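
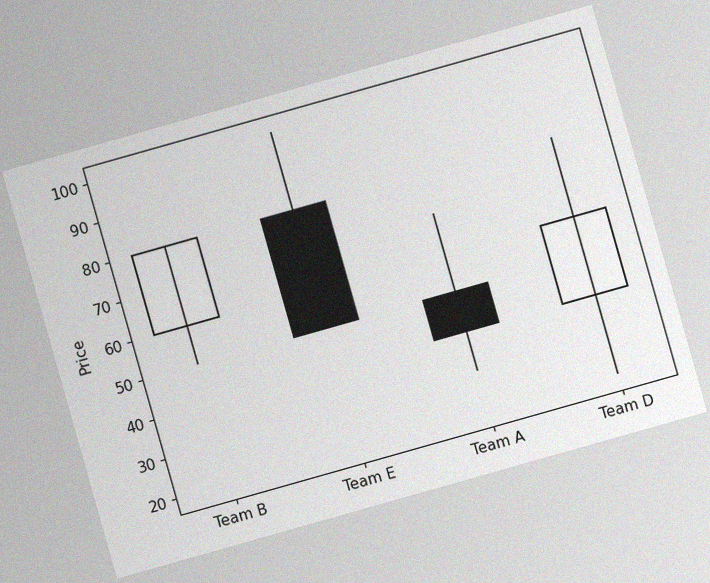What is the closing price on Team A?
40

The chart is tilted about 16° counter-clockwise, with some photo noise. The Team A candle closes at 40.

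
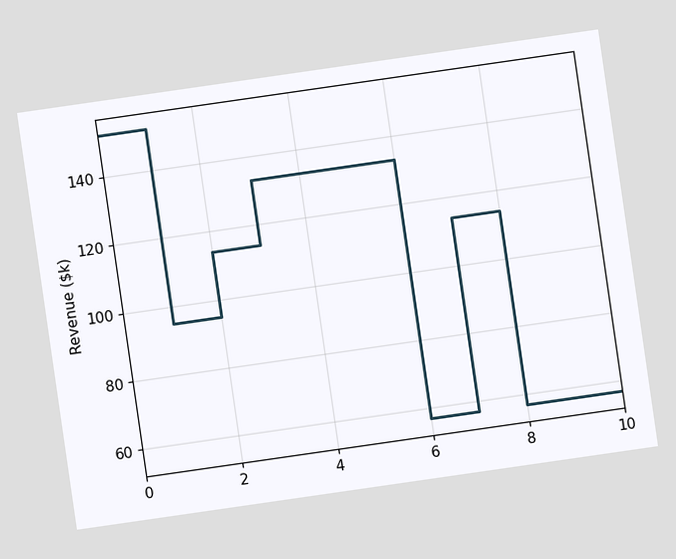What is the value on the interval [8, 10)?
$57k

The chart is tilted about 8° counter-clockwise. On [8, 10) the step sits at $57k.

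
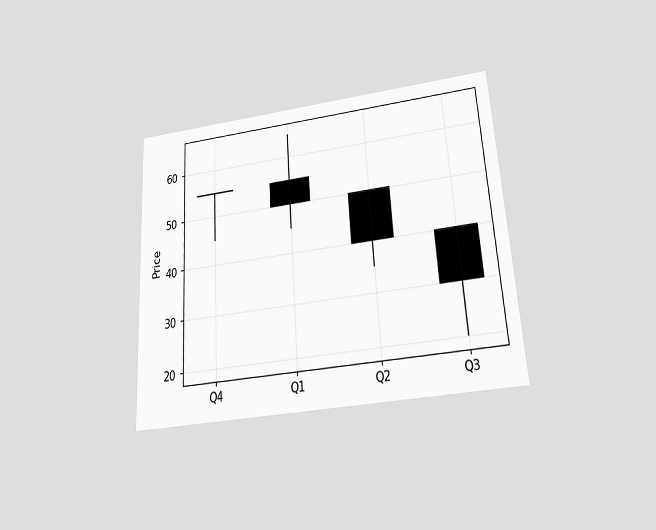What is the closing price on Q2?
The chart is tilted about 4° counter-clockwise and viewed slightly from below. The Q2 candle closes at 40.

40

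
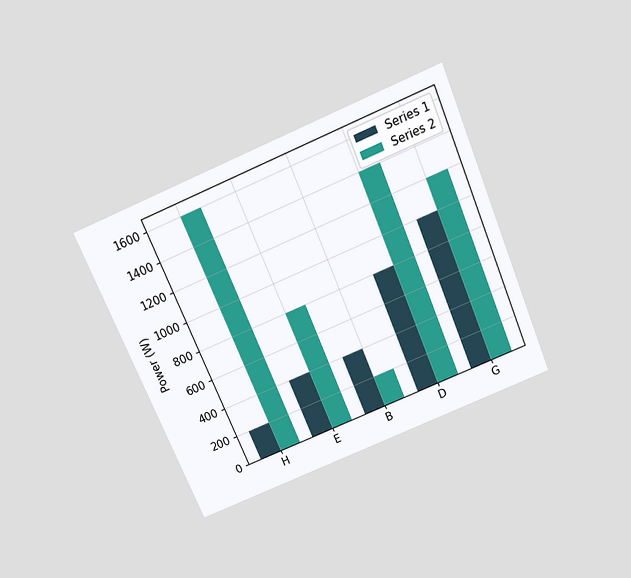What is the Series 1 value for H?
The chart is tilted about 23° counter-clockwise and viewed slightly from above. The Series 1 bar at H reaches 200W on the y-axis.

200W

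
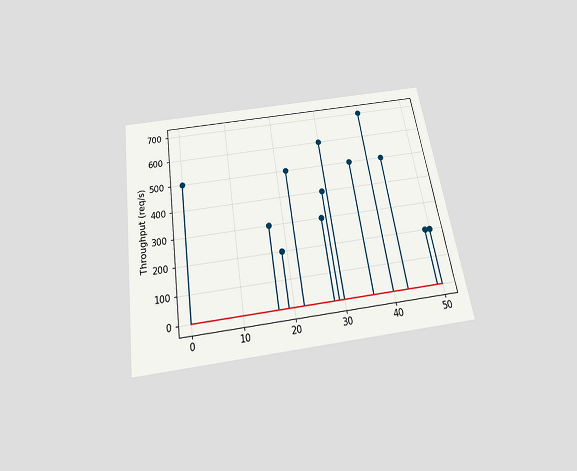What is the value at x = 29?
The chart is tilted about 9° counter-clockwise and viewed slightly from below. The stem at x=29 reaches 400req/s.

400req/s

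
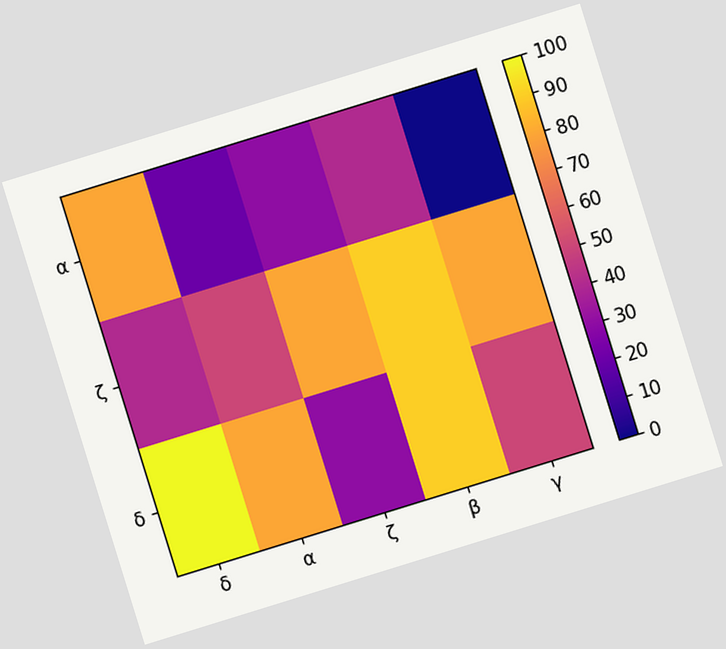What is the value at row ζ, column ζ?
80

The chart is tilted about 17° counter-clockwise. Matching cell (ζ, ζ) against the colorbar gives 80.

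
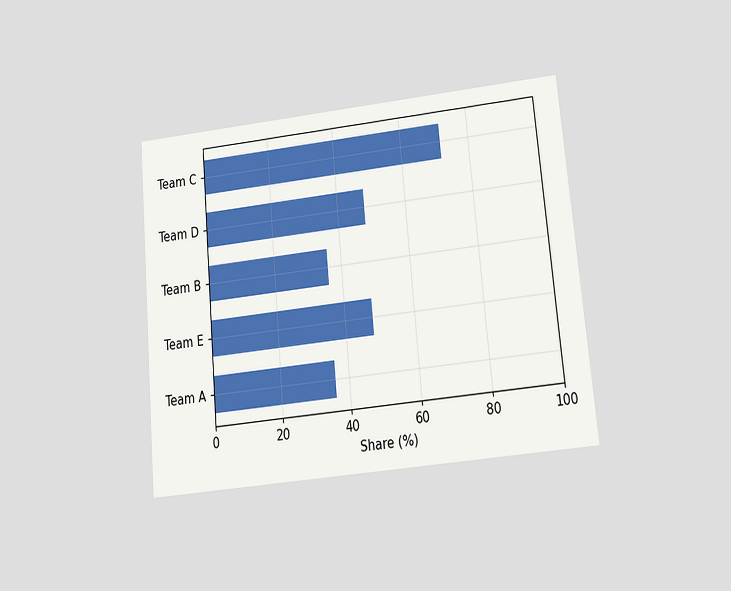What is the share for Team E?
The chart is tilted about 5° counter-clockwise and viewed at a slight angle. Reading along the chart's x-axis, the Team E bar reaches 48%.

48%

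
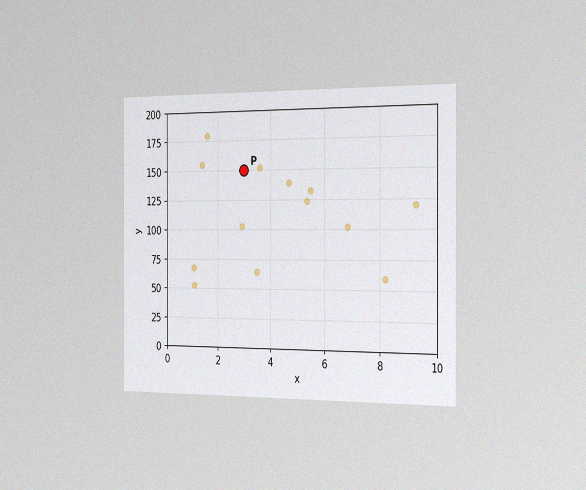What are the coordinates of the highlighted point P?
(3, 150)

The chart is viewed slightly from the right, with some photo noise. Following the gridlines from P to each axis, P sits at (3, 150).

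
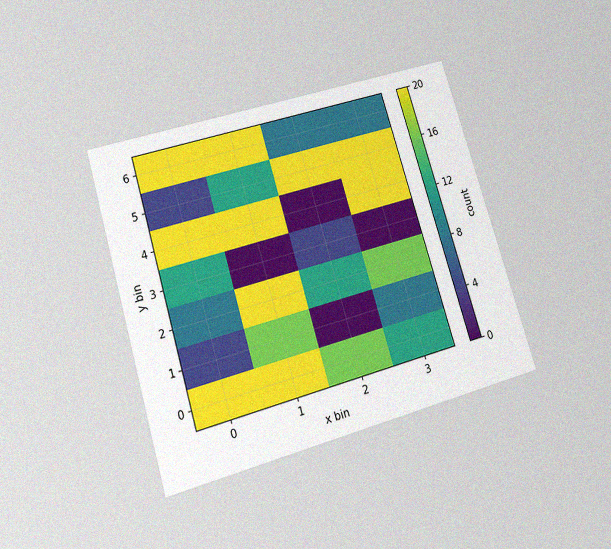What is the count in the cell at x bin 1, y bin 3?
0

The chart is tilted about 17° counter-clockwise and viewed slightly from below, with some photo noise. Matching the cell (1, 3) against the colorbar gives 0.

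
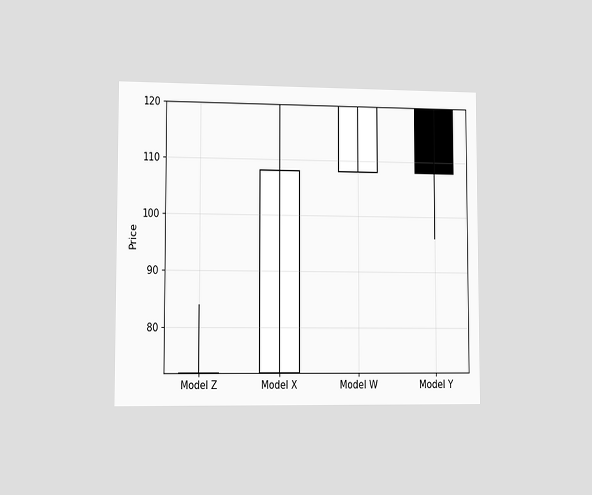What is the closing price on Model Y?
108

The chart is viewed slightly from the left. The Model Y candle closes at 108.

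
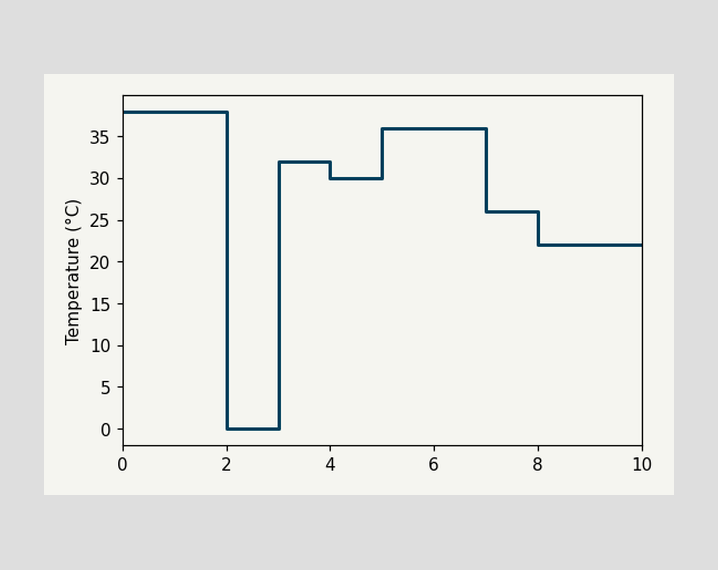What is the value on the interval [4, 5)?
30°C

On [4, 5) the step sits at 30°C.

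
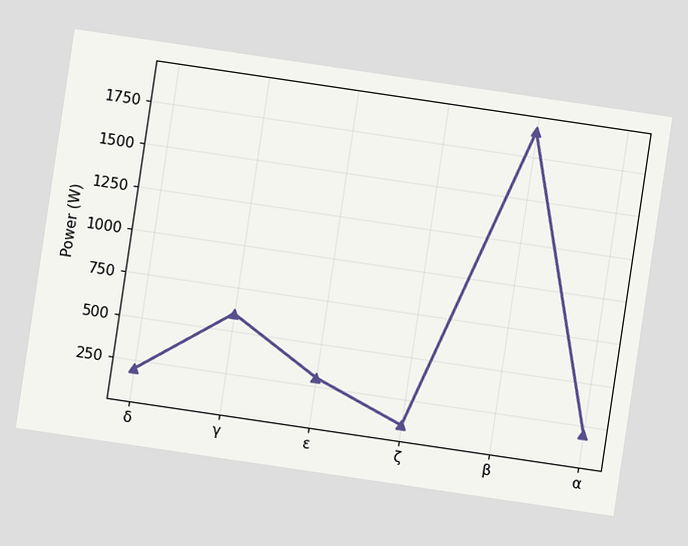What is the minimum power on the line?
The chart is tilted about 8° clockwise. The lowest point is at ζ, and reading across to the y-axis gives 100W.

100W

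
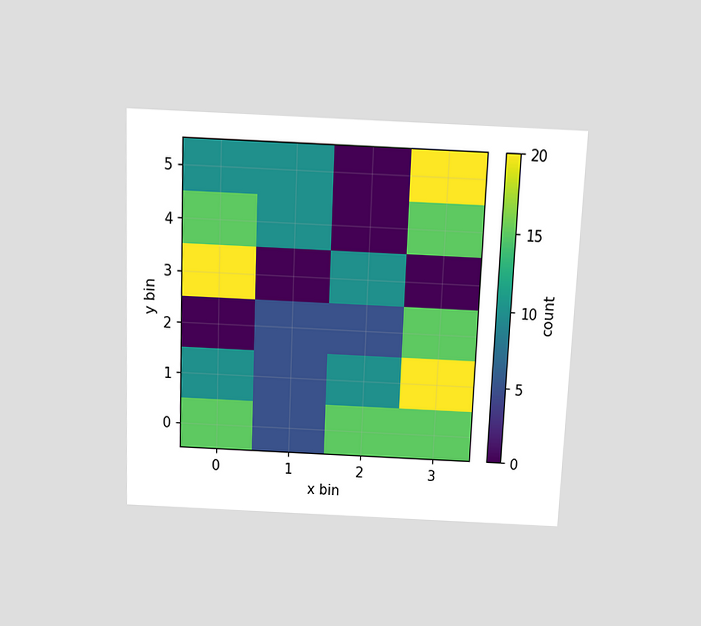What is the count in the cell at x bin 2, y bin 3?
10

The chart is tilted about 2° clockwise and viewed slightly from above. Matching the cell (2, 3) against the colorbar gives 10.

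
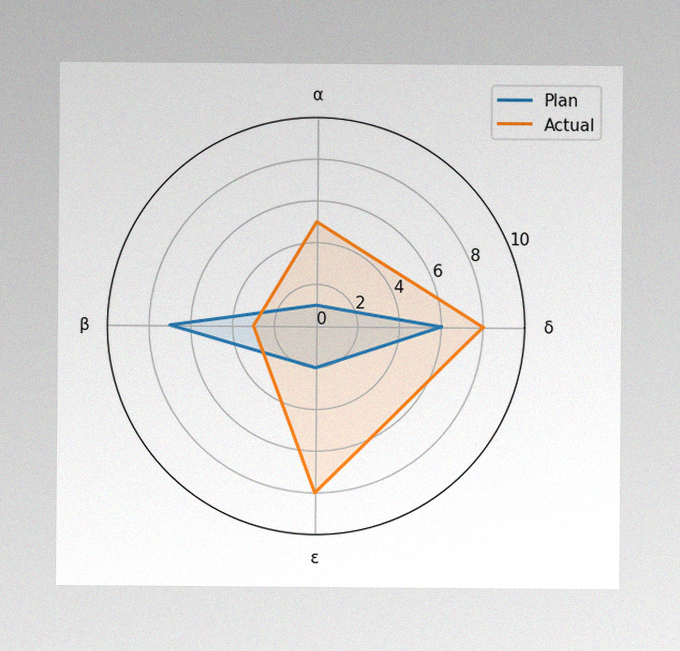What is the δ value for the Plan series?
The image has some photo noise and uneven lighting. On the δ axis, Plan reaches 6.

6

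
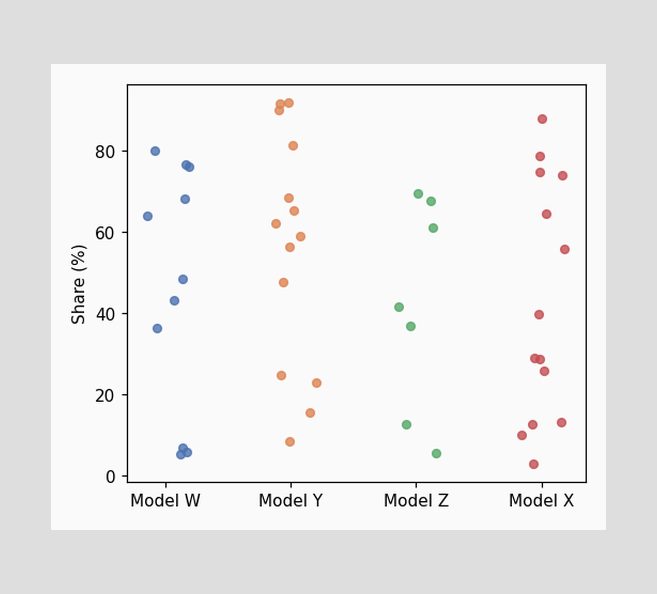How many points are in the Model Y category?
Counting the markers in the Model Y column gives 14.

14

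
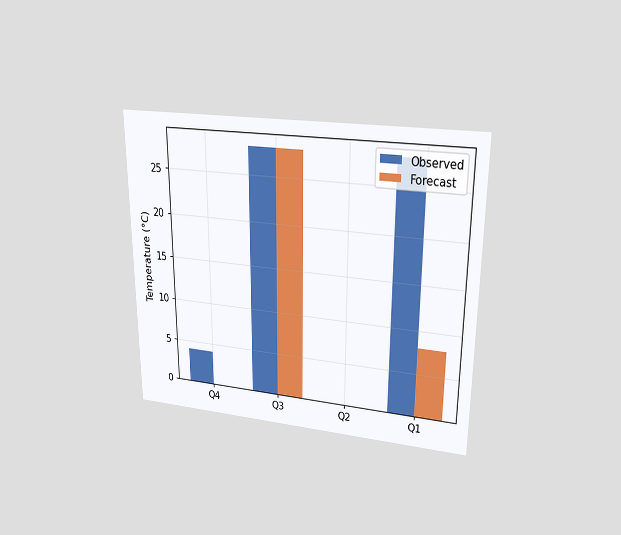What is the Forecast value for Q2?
The chart is viewed at a slight angle. The Forecast bar at Q2 reaches 0°C on the y-axis.

0°C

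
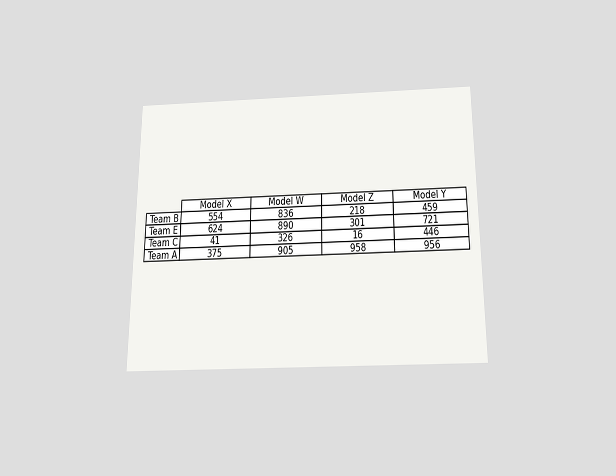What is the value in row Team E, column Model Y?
721

The chart is viewed slightly from below. The (Team E, Model Y) cell reads 721.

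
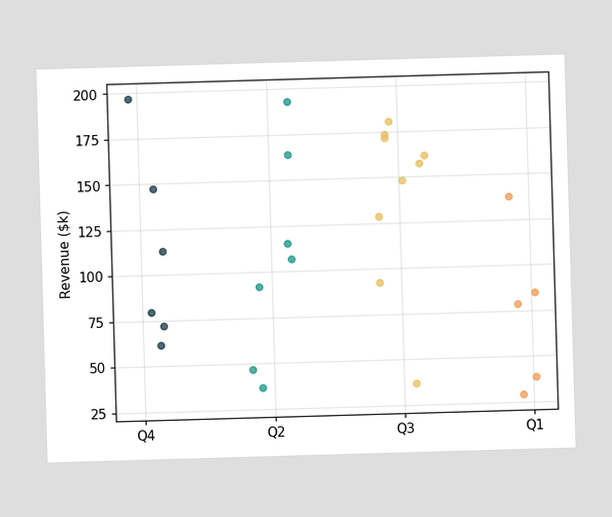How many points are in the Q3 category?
Counting the markers in the Q3 column gives 9.

9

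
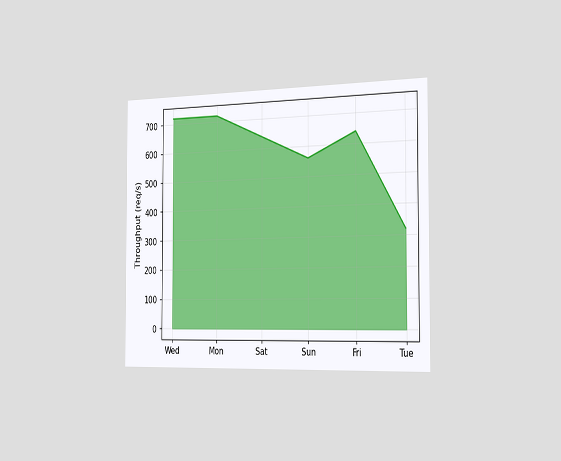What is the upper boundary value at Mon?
720req/s

The chart is viewed slightly from the right. At Mon the upper boundary is at 720req/s.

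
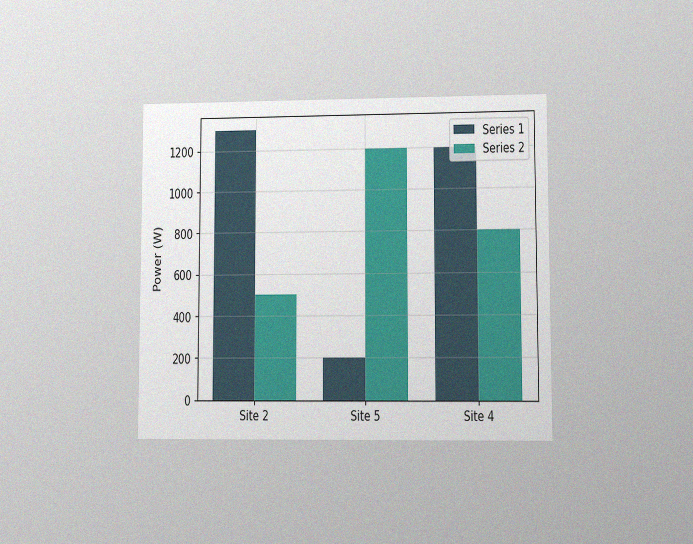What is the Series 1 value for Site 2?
1300W

The chart is viewed at a slight angle, with some photo noise. The Series 1 bar at Site 2 reaches 1300W on the y-axis.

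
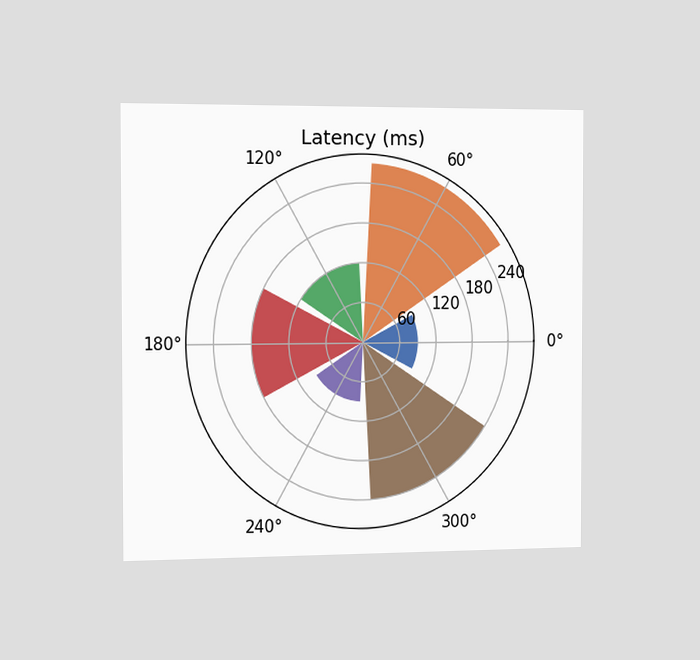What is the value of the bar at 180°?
180ms

The chart is viewed slightly from the left. The bar at 180° reaches 180ms on the radial axis.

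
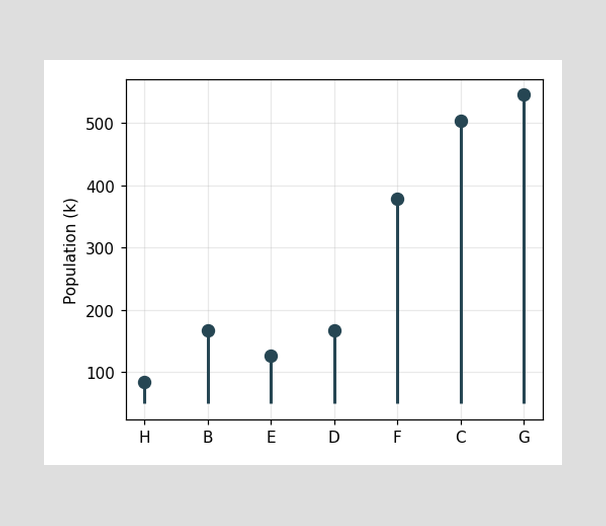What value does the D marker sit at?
The D marker sits at 168k.

168k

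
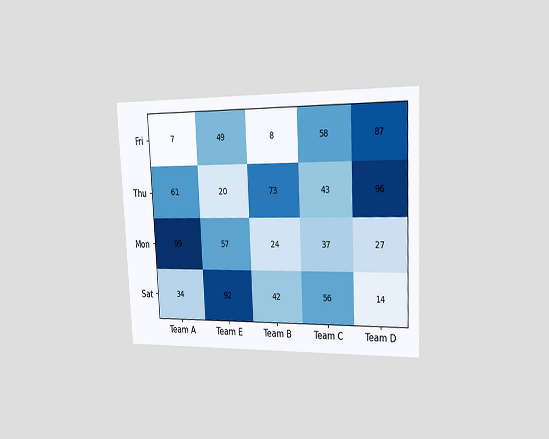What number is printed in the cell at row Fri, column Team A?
The chart is tilted about 3° counter-clockwise and viewed slightly from the right. The (Fri, Team A) cell reads 7.

7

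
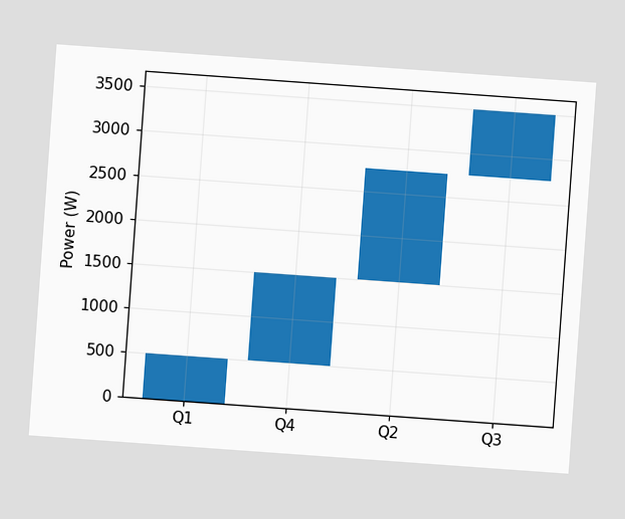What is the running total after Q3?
3500W

The chart is tilted about 4° clockwise. After Q3 the running total reaches 3500W.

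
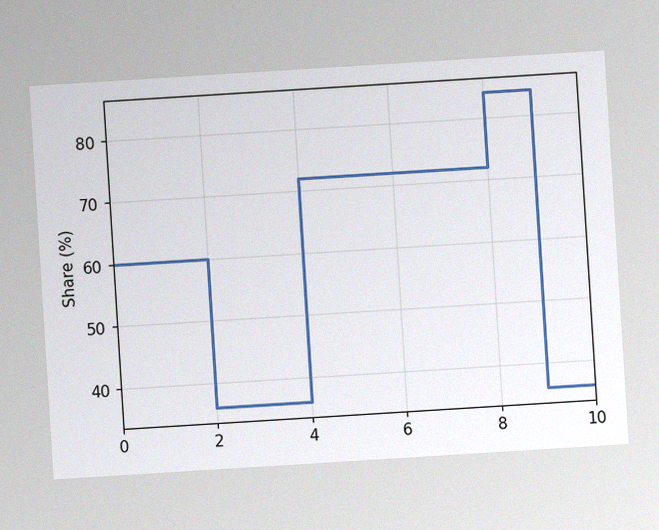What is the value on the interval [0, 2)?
60%

The chart is tilted about 4° counter-clockwise, with some photo noise. On [0, 2) the step sits at 60%.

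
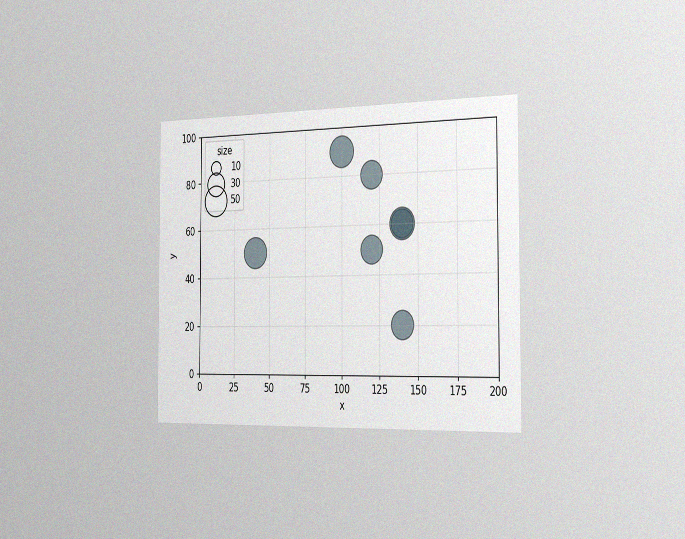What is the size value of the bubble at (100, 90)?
50

The chart is viewed slightly from the right, with some photo noise. Matching the bubble at (100, 90) against the size legend gives 50.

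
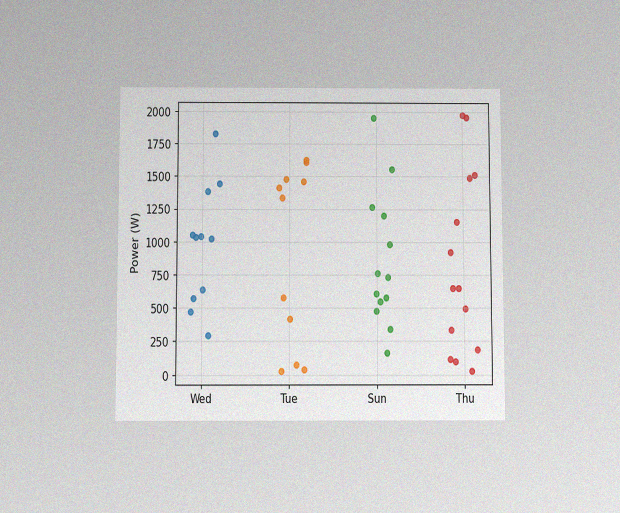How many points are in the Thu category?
The chart is viewed slightly from below, with some photo noise. Counting the markers in the Thu column gives 14.

14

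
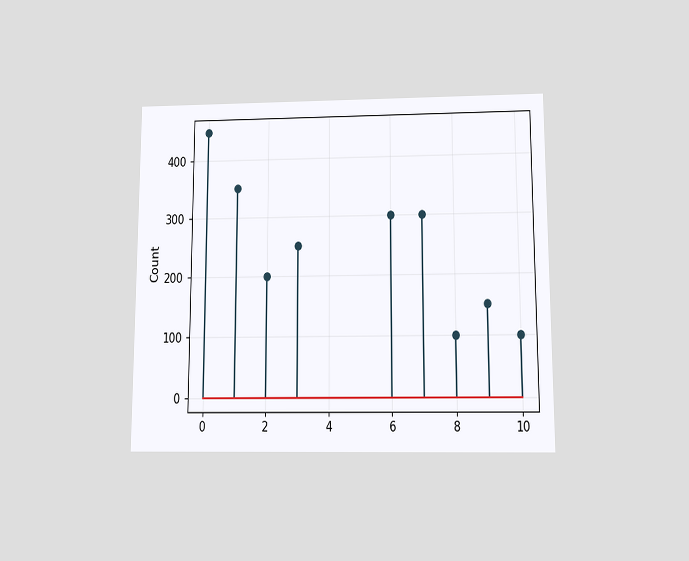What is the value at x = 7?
300

The chart is viewed slightly from below. The stem at x=7 reaches 300.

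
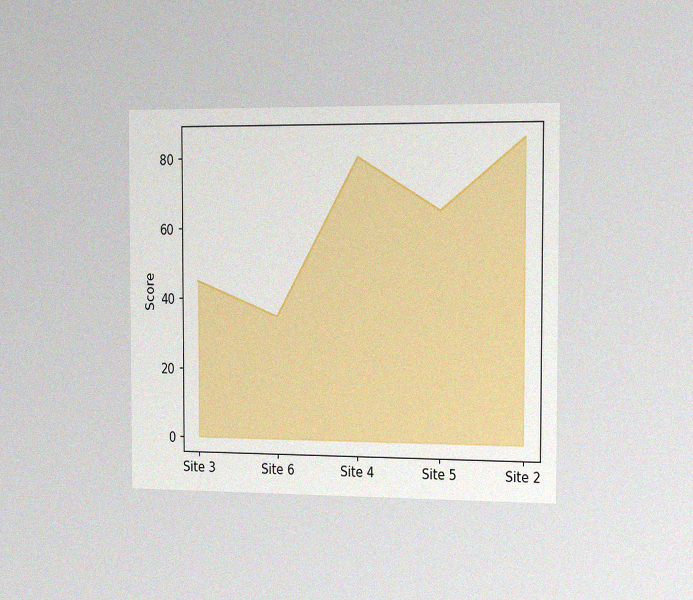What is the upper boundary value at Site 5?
65

The chart is viewed slightly from the right, with some photo noise. At Site 5 the upper boundary is at 65.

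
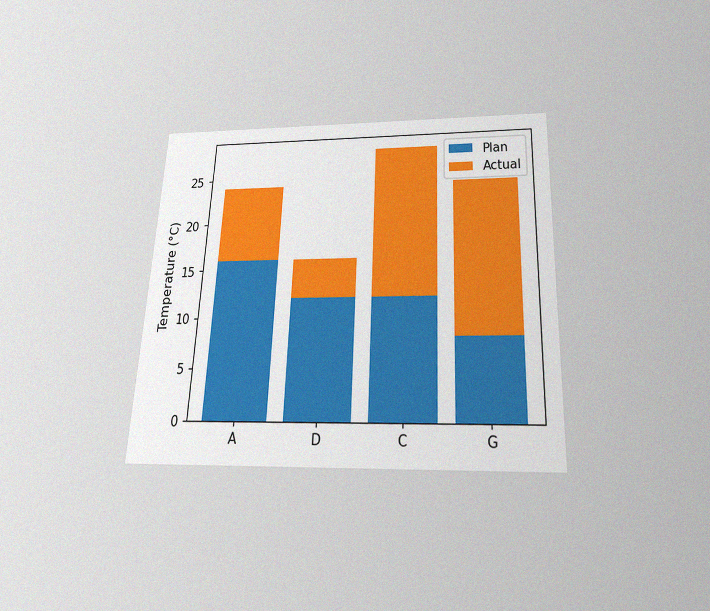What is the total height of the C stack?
The chart is tilted about 3° clockwise and viewed slightly from below, with some photo noise. The C stack's top reaches 28°C on the y-axis.

28°C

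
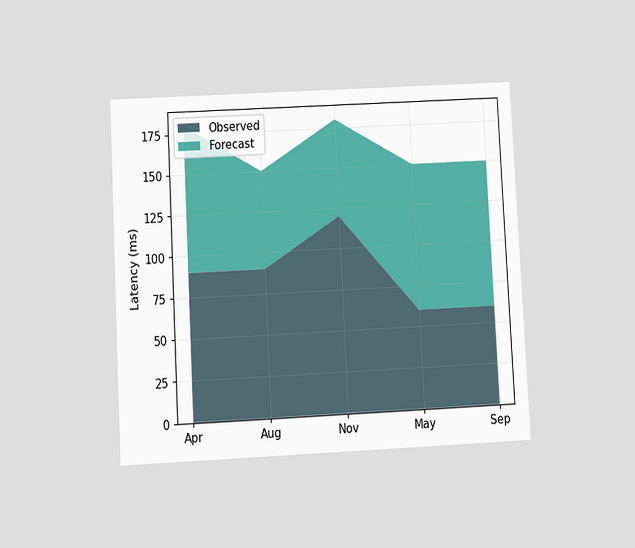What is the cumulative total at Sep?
150ms

The chart is tilted about 3° counter-clockwise and viewed at a slight angle. The stacked total at Sep reaches 150ms.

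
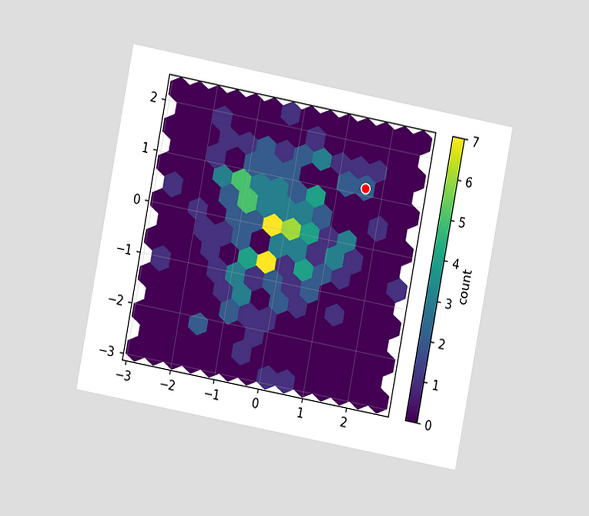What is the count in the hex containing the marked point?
The chart is tilted about 11° clockwise and viewed at a slight angle. The marked hex reads 2 on the colorbar.

2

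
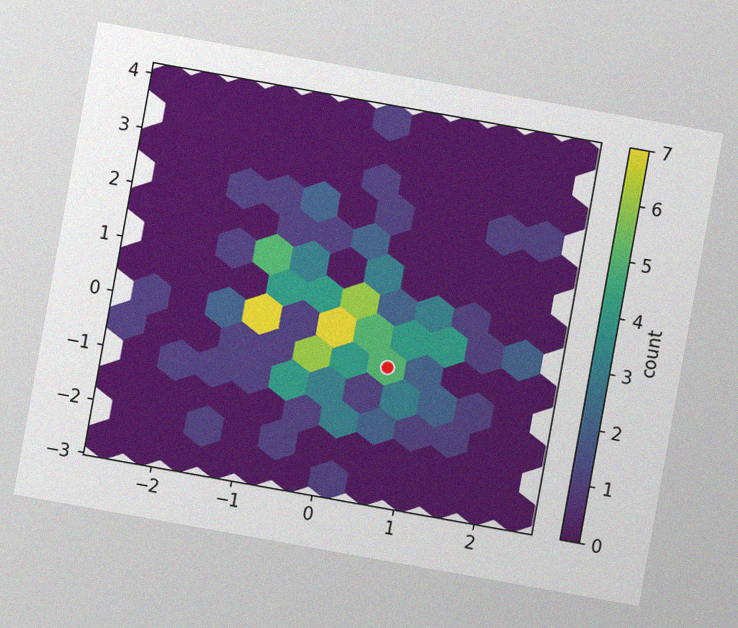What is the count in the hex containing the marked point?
5

The chart is tilted about 10° clockwise, with some photo noise. The marked hex reads 5 on the colorbar.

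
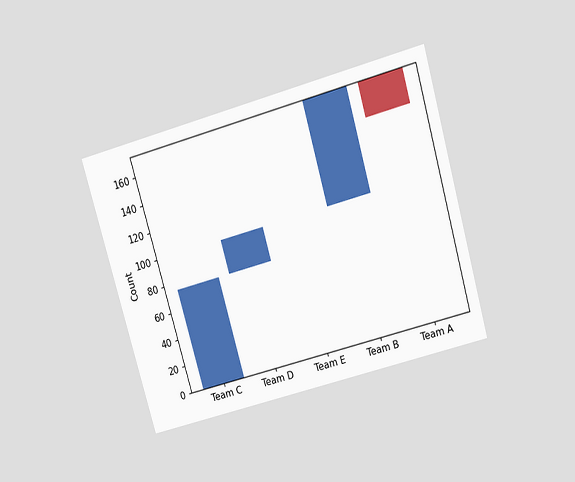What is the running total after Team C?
The chart is tilted about 16° counter-clockwise and viewed slightly from above. After Team C the running total reaches 75.

75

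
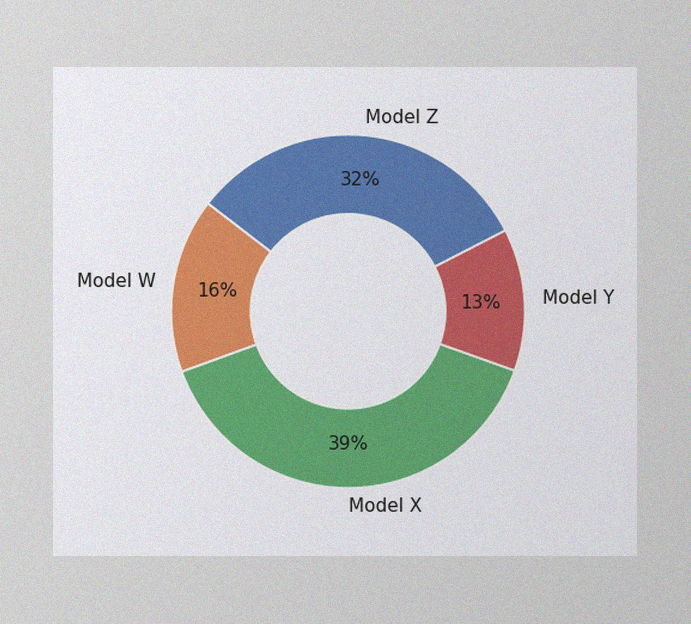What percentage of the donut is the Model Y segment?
13%

The image has some photo noise and uneven lighting. The Model Y segment takes up 13% of the ring.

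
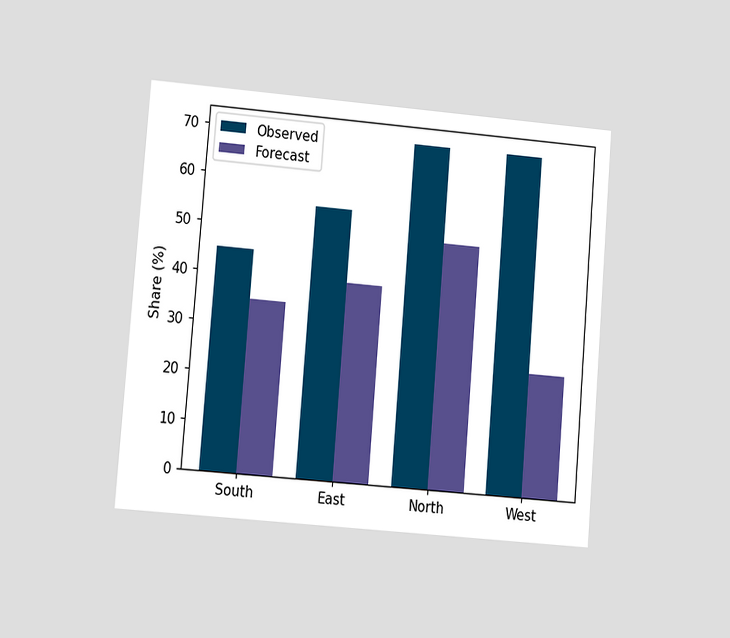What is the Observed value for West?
70%

The chart is tilted about 5° clockwise and viewed at a slight angle. The Observed bar at West reaches 70% on the y-axis.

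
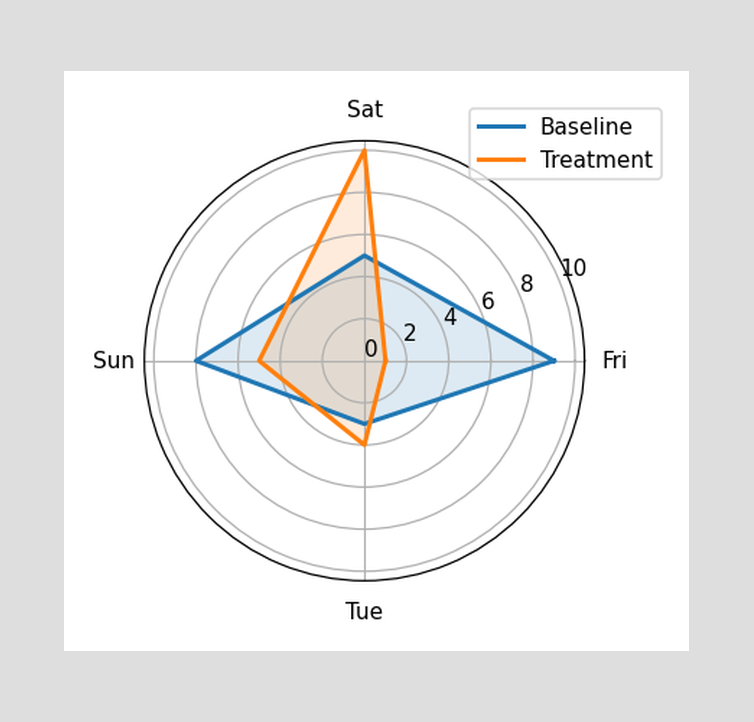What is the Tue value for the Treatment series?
On the Tue axis, Treatment reaches 4.

4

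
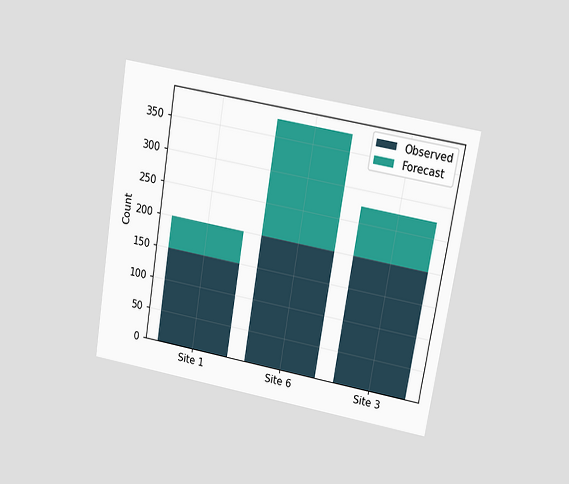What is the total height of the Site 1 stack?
200

The chart is tilted about 9° clockwise and viewed at a slight angle. The Site 1 stack's top reaches 200 on the y-axis.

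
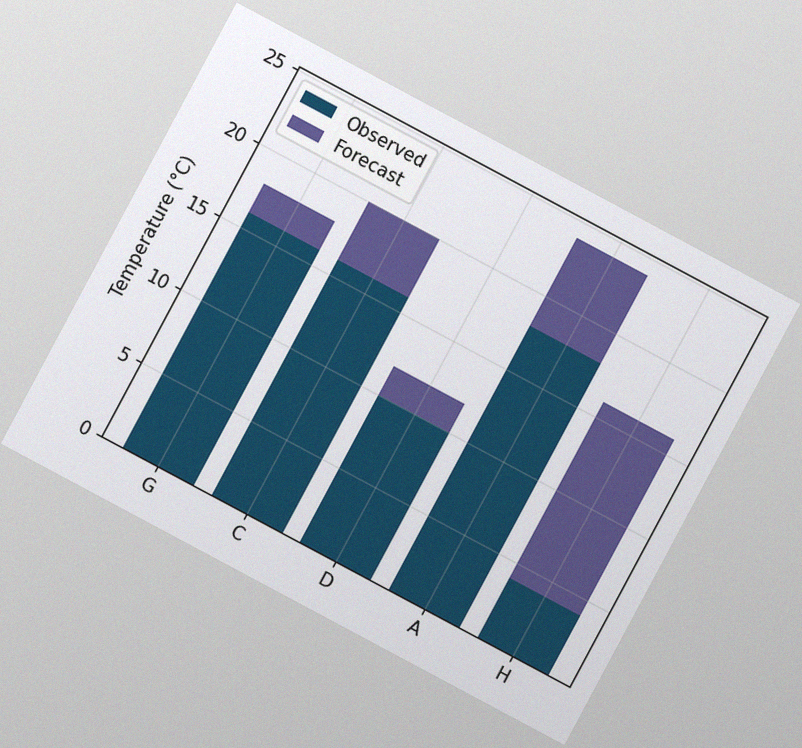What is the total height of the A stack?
24°C

The chart is tilted about 28° clockwise, with some photo noise. The A stack's top reaches 24°C on the y-axis.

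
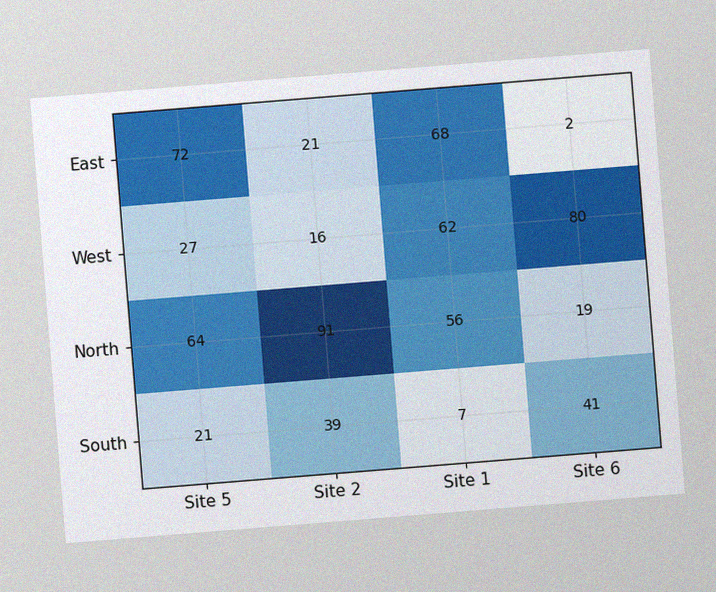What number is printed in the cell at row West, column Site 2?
The chart is tilted about 5° counter-clockwise, with some photo noise. The (West, Site 2) cell reads 16.

16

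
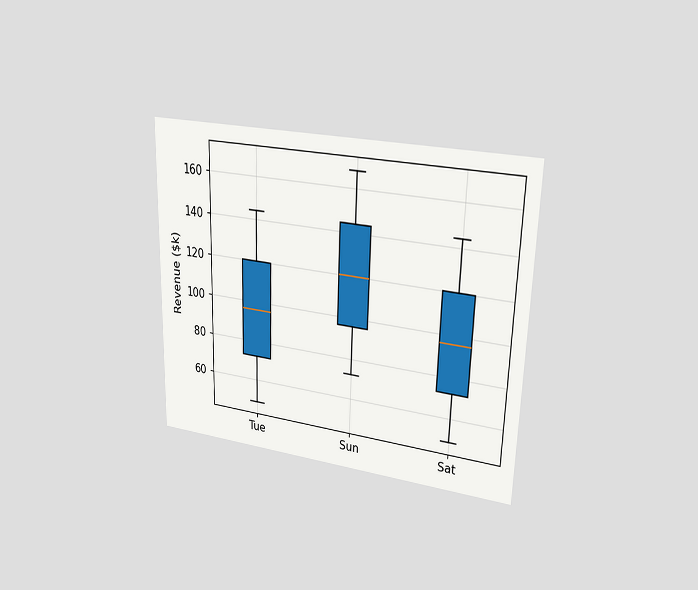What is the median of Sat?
The chart is viewed at a slight angle. The median line in the Sat box sits at $96k.

$96k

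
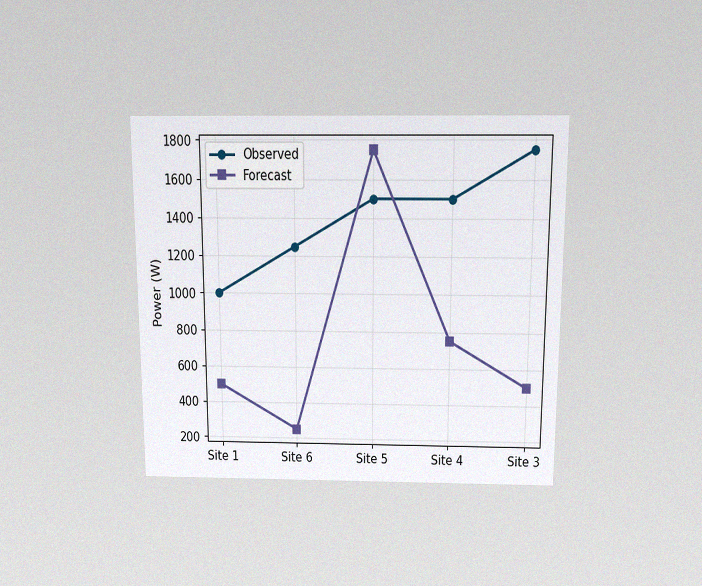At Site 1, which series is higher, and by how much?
Observed, by 500W

The chart is viewed slightly from above, with some photo noise. At Site 1, Observed sits above the other line by 500W.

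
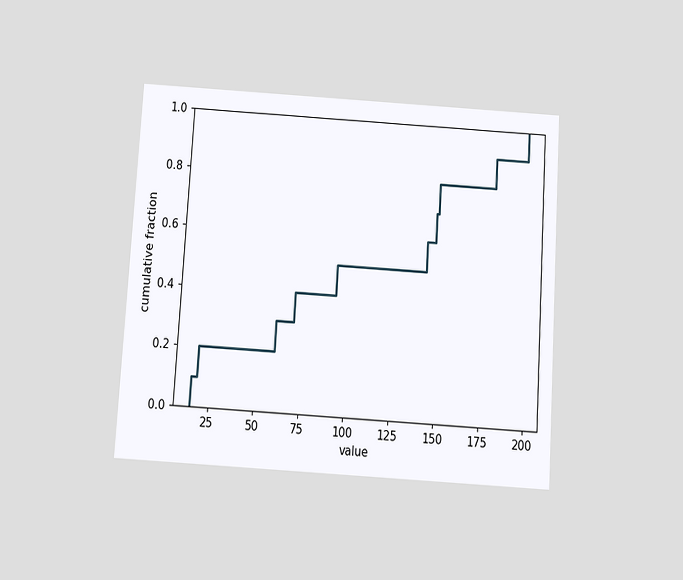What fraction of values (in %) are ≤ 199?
The chart is tilted about 4° clockwise and viewed slightly from below. At x=199 the ECDF step is at 100%.

100%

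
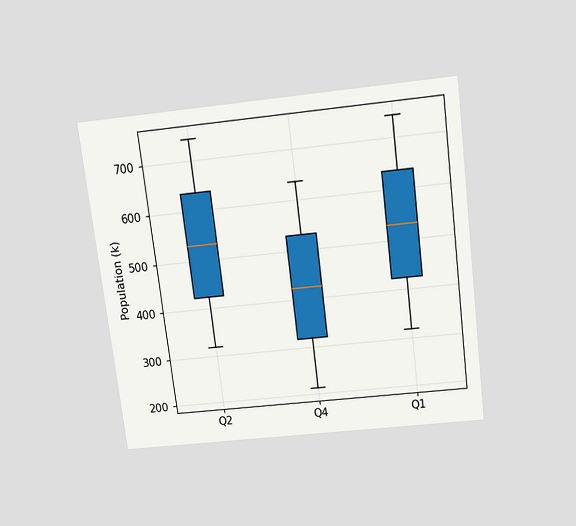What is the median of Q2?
530k

The chart is tilted about 7° counter-clockwise and viewed slightly from above. The median line in the Q2 box sits at 530k.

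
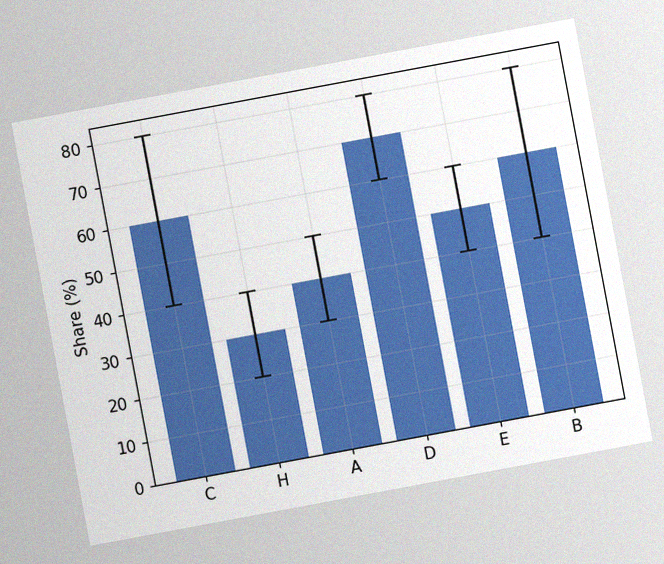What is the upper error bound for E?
The chart is tilted about 11° counter-clockwise, with some photo noise. The E bar's upper whisker reaches 60%.

60%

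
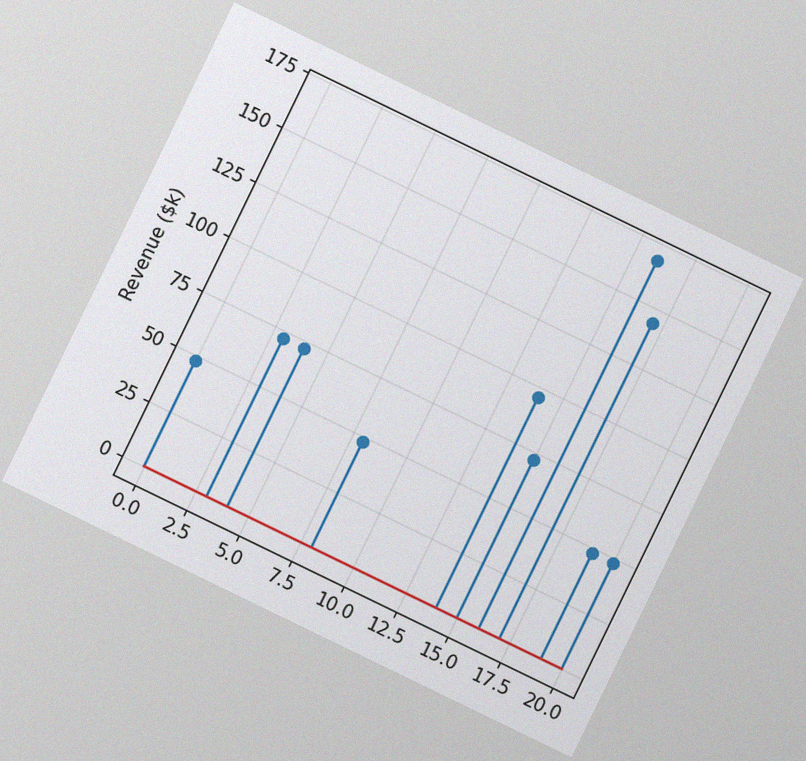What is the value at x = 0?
$48k

The chart is tilted about 26° clockwise, with some photo noise. The stem at x=0 reaches $48k.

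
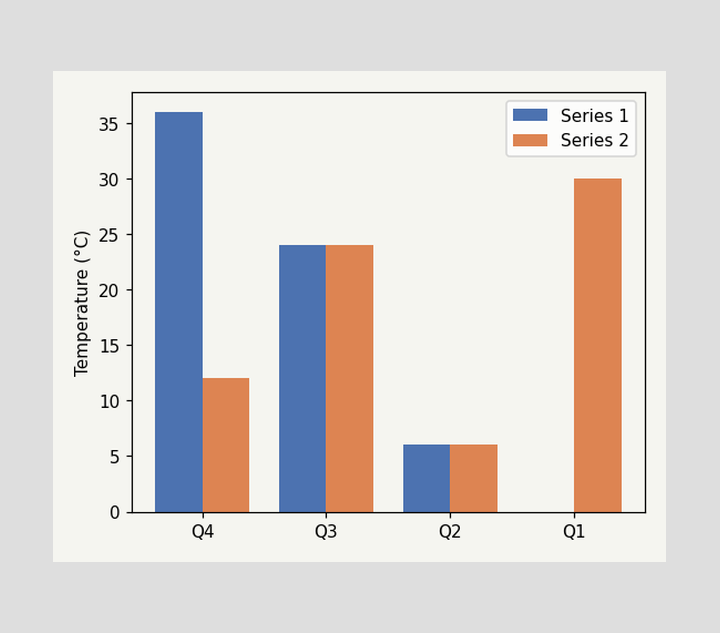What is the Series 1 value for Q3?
24°C

The Series 1 bar at Q3 reaches 24°C on the y-axis.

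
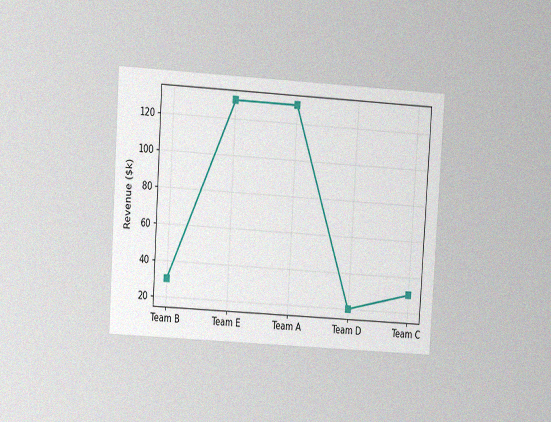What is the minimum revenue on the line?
The chart is tilted about 4° clockwise and viewed at a slight angle, with some photo noise. The lowest point is at Team D, and reading across to the y-axis gives $20k.

$20k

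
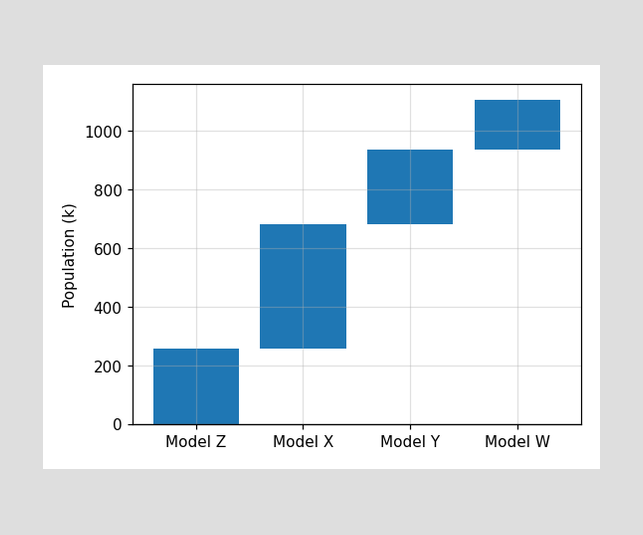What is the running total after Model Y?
935k

After Model Y the running total reaches 935k.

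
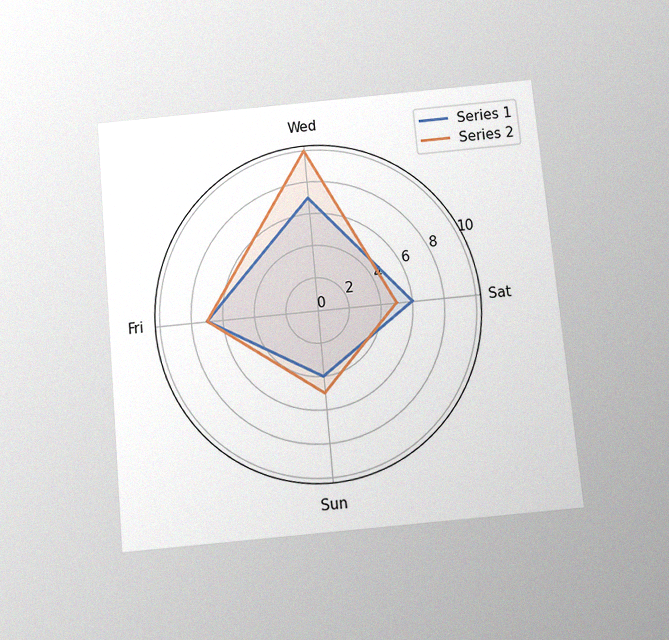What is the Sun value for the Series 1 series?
The chart is tilted about 5° counter-clockwise and viewed slightly from below, with some photo noise. On the Sun axis, Series 1 reaches 4.

4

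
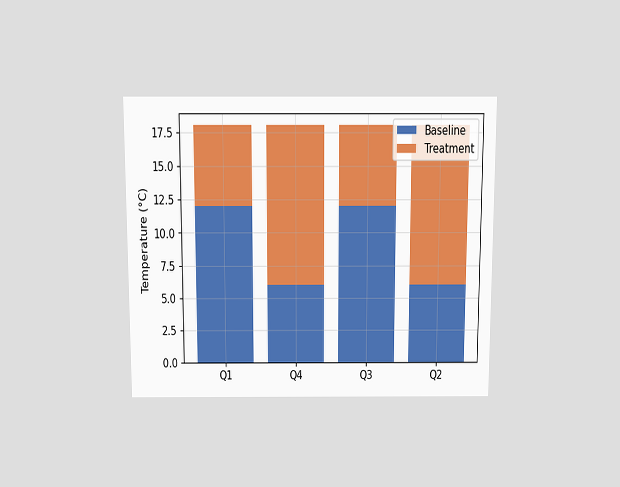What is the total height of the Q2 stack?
The chart is viewed slightly from above. The Q2 stack's top reaches 18°C on the y-axis.

18°C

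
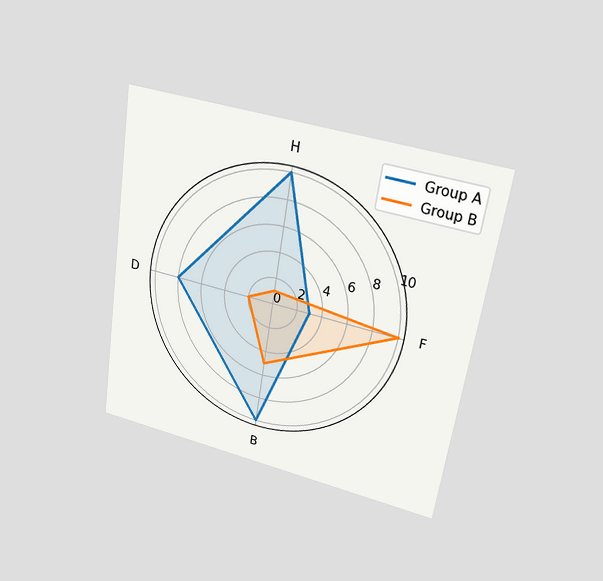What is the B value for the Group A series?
10

The chart is tilted about 9° clockwise and viewed at a slight angle. On the B axis, Group A reaches 10.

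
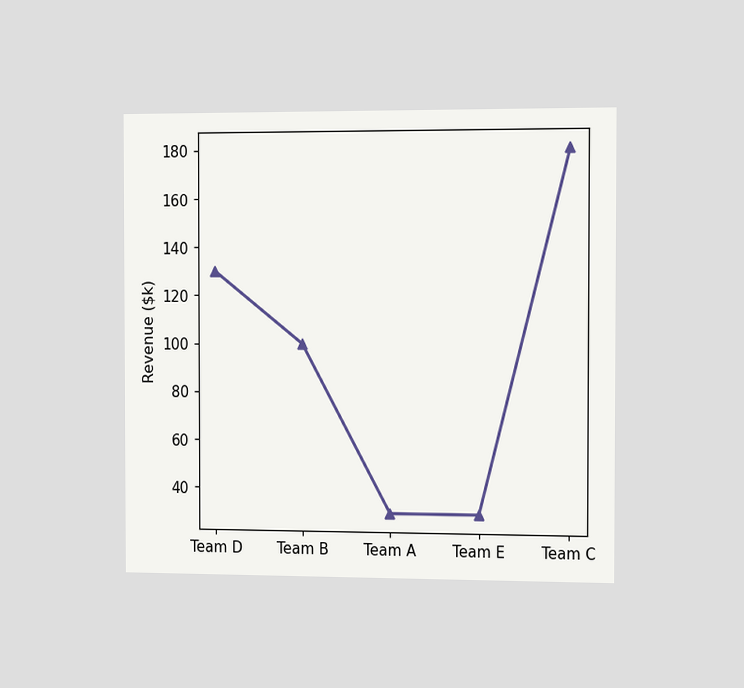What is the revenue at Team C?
The chart is viewed slightly from the right. At Team C, the line is at $180k.

$180k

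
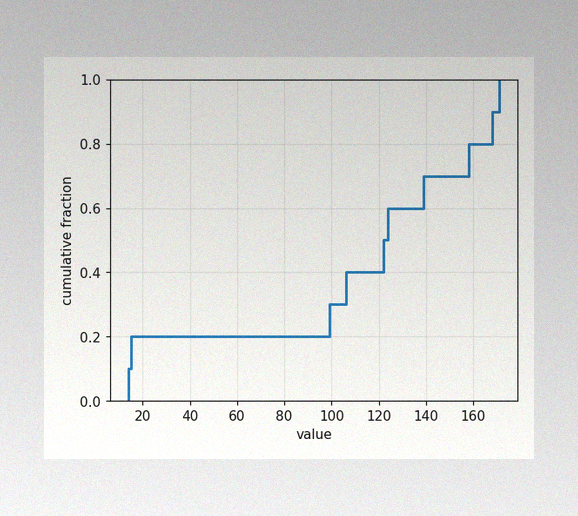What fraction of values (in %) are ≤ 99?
30%

The image has some photo noise and uneven lighting. At x=99 the ECDF step is at 30%.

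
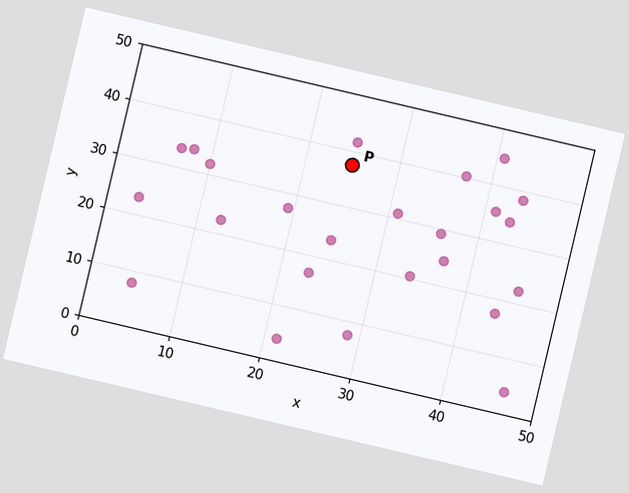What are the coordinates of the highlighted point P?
The chart is tilted about 13° clockwise. Following the gridlines from P to each axis, P sits at (25, 37.5).

(25, 37.5)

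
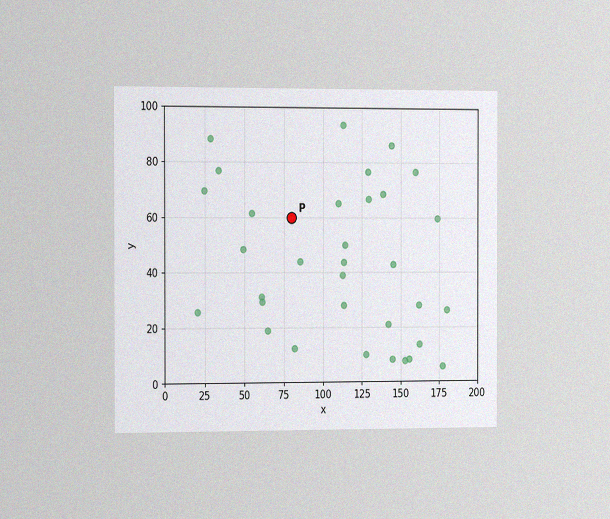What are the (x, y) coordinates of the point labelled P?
The chart is viewed slightly from the left, with some photo noise. Following the gridlines from P to each axis, P sits at (80, 60).

(80, 60)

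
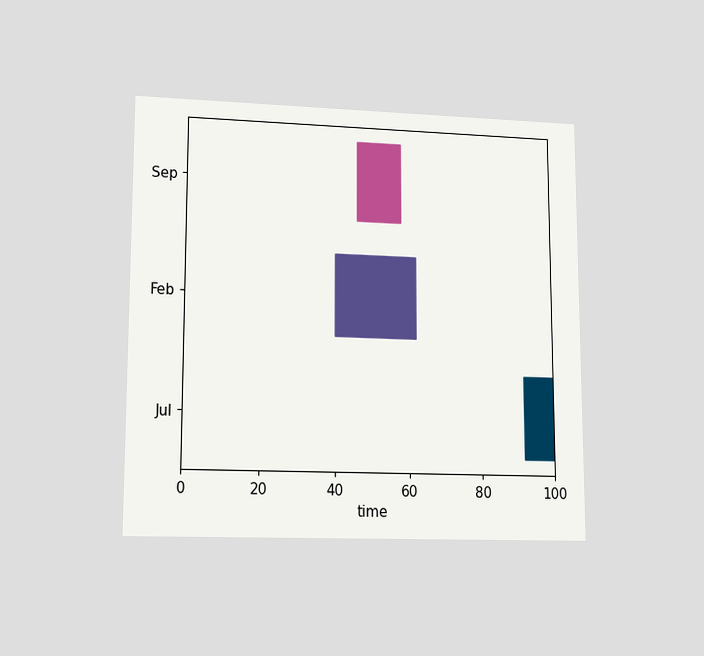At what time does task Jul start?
92

The chart is viewed at a slight angle. The Jul bar begins at t=92.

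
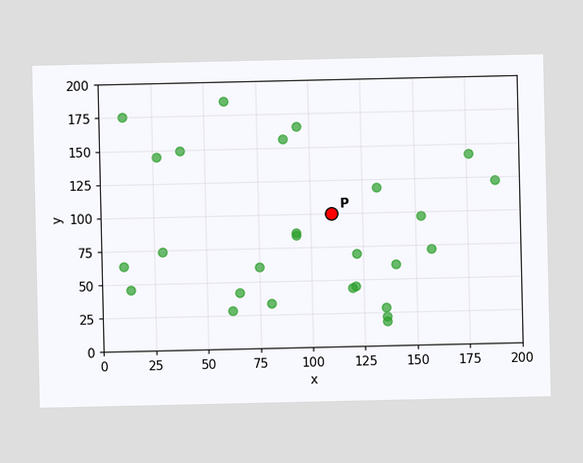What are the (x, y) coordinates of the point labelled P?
(110, 100)

Following the gridlines from P to each axis, P sits at (110, 100).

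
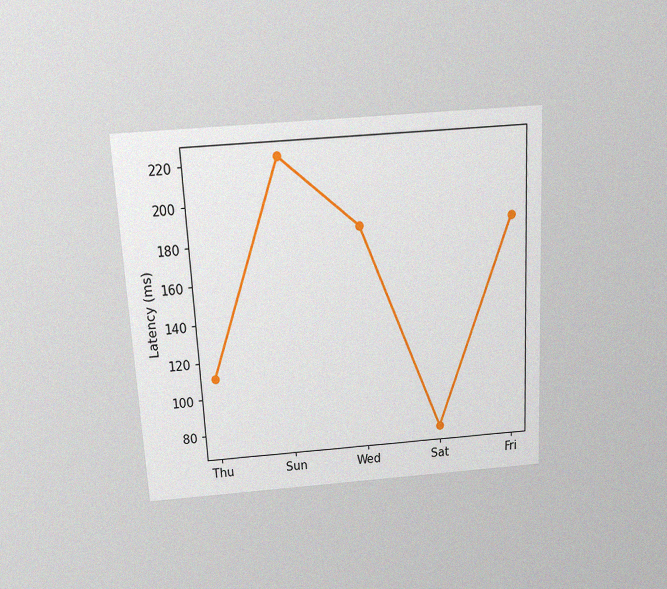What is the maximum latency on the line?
222ms

The chart is tilted about 3° counter-clockwise and viewed slightly from above, with some photo noise. The highest point is at Sun, and reading across to the y-axis gives 222ms.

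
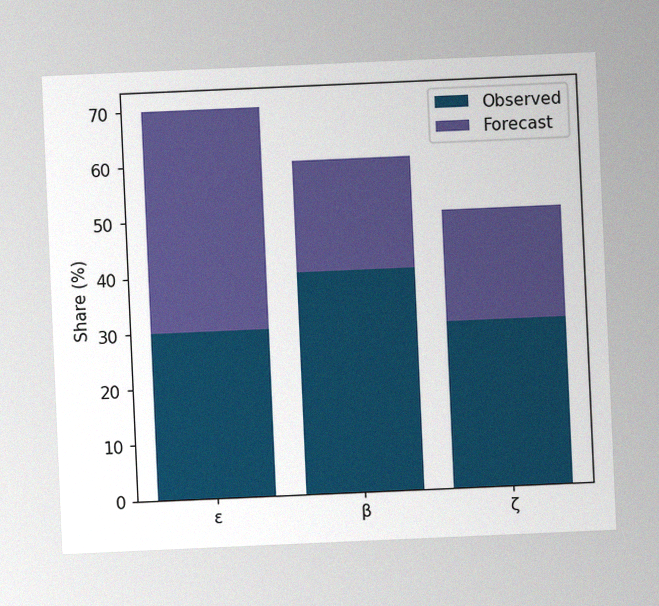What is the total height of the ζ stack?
50%

The chart is tilted about 3° counter-clockwise, with some photo noise. The ζ stack's top reaches 50% on the y-axis.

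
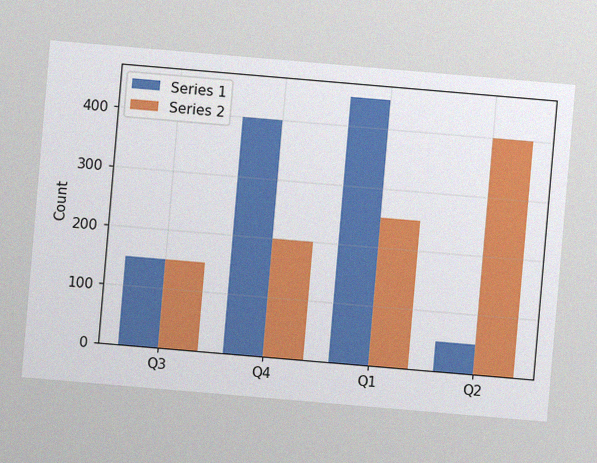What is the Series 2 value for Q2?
The chart is tilted about 5° clockwise, with some photo noise. The Series 2 bar at Q2 reaches 400 on the y-axis.

400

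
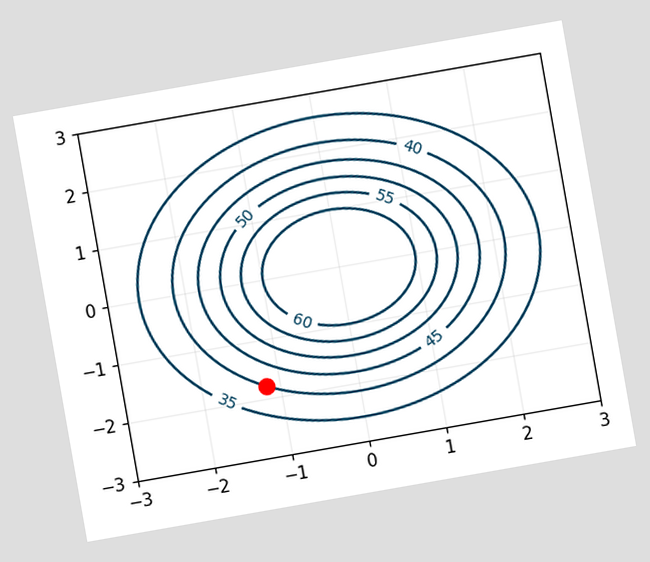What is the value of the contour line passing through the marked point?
The chart is tilted about 10° counter-clockwise. The marked point sits on the contour labelled 40.

40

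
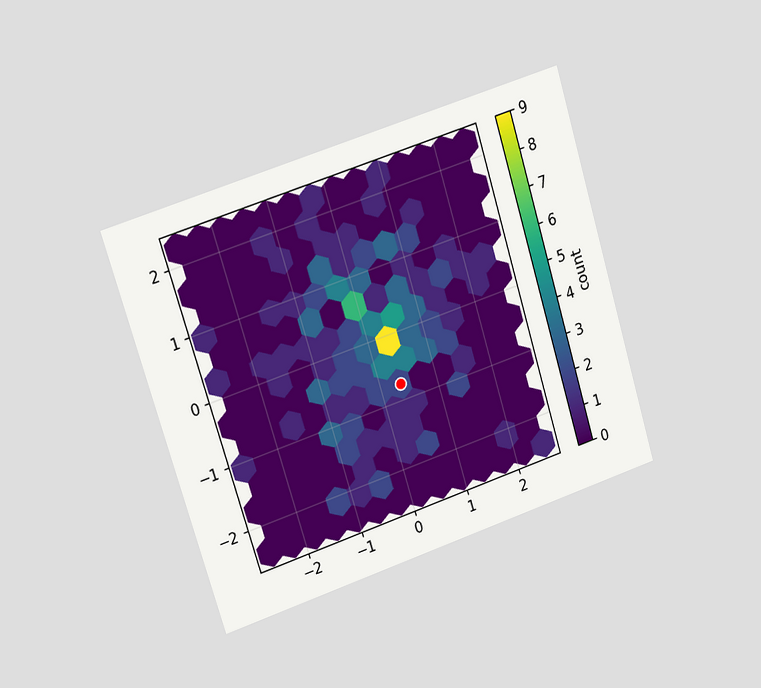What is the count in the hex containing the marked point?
2

The chart is tilted about 17° counter-clockwise and viewed slightly from the left. The marked hex reads 2 on the colorbar.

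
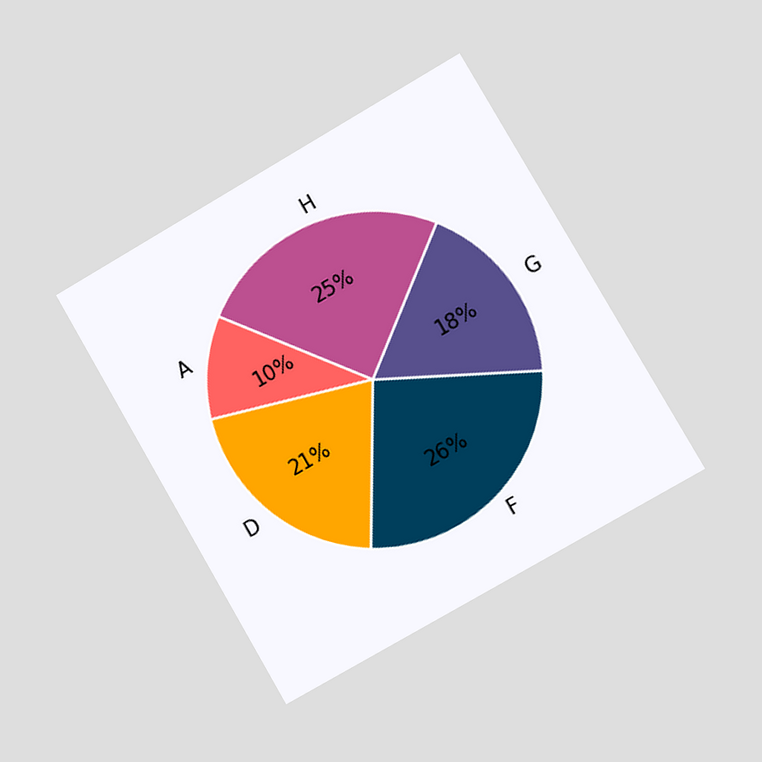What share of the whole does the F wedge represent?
The chart is tilted about 30° counter-clockwise and viewed slightly from the right. The F slice takes up 26% of the pie.

26%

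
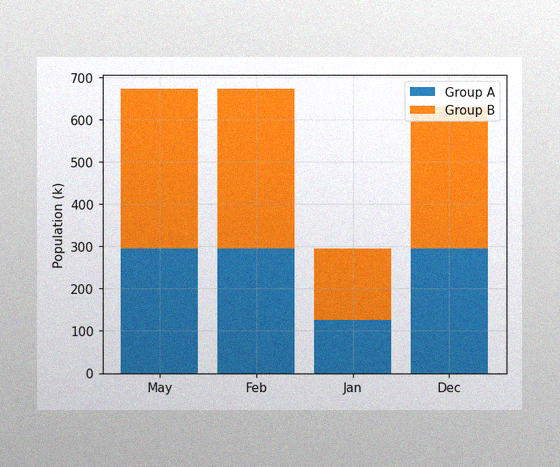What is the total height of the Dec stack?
630k

The image has some photo noise and uneven lighting. The Dec stack's top reaches 630k on the y-axis.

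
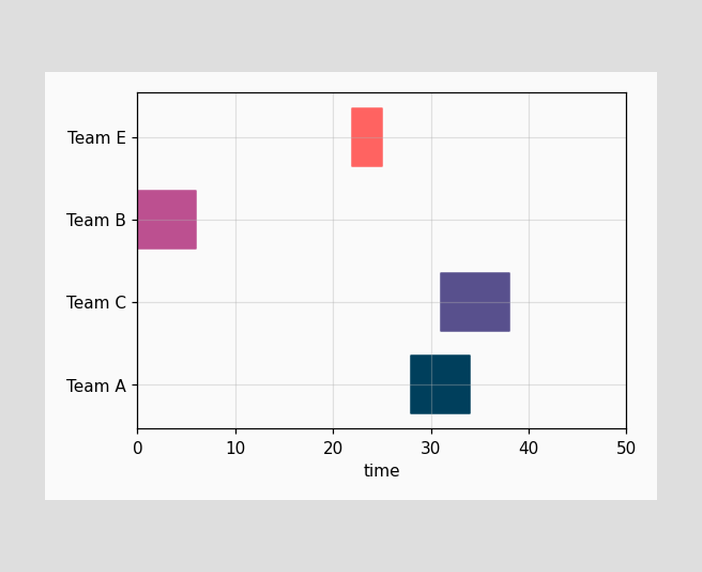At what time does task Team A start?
28

The Team A bar begins at t=28.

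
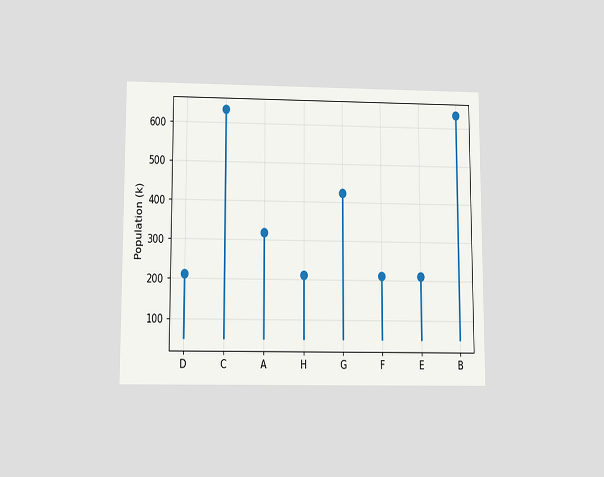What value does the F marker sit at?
212k

The chart is viewed slightly from below. The F marker sits at 212k.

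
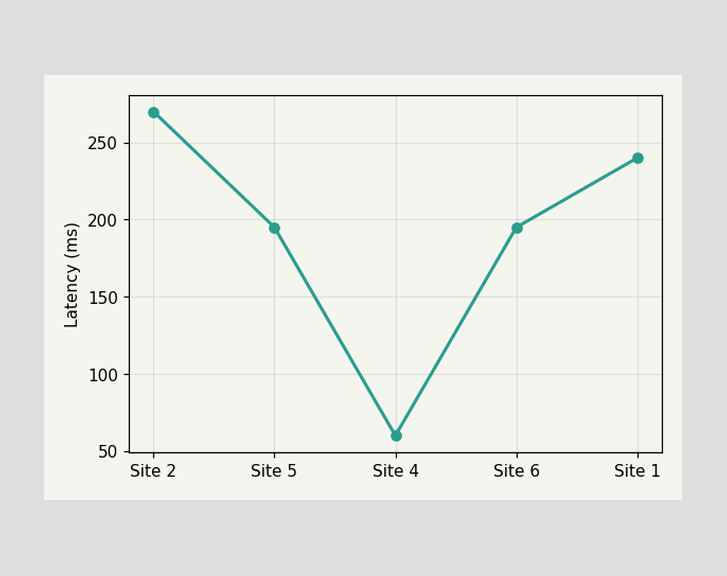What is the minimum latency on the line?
The lowest point is at Site 4, and reading across to the y-axis gives 60ms.

60ms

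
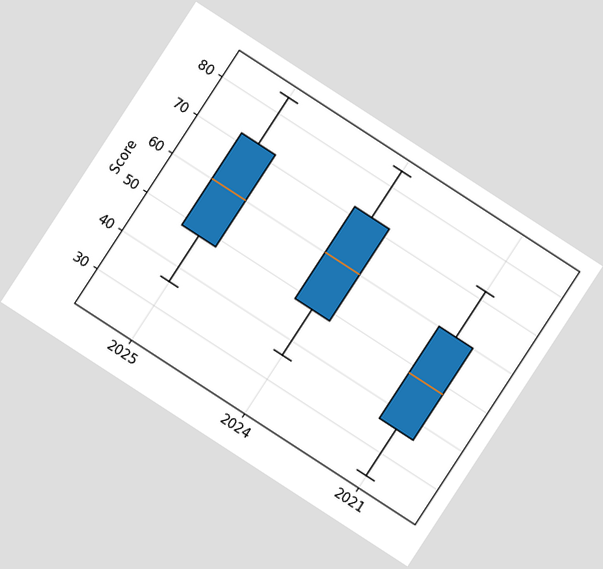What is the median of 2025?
60

The chart is tilted about 33° clockwise. The median line in the 2025 box sits at 60.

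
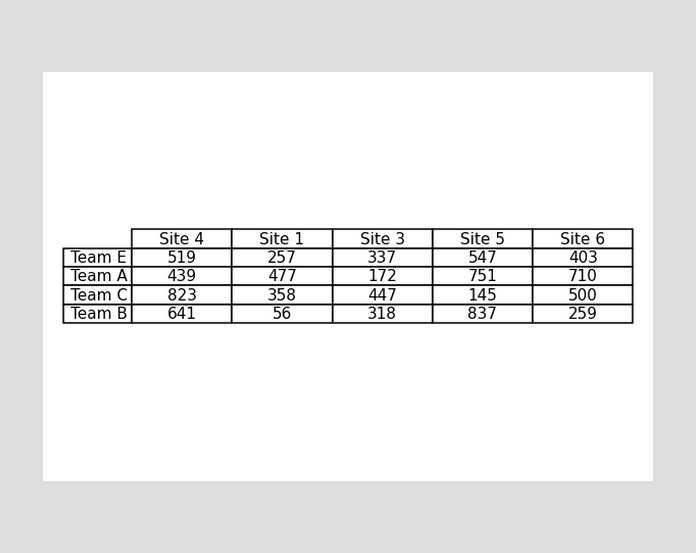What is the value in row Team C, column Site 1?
The (Team C, Site 1) cell reads 358.

358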